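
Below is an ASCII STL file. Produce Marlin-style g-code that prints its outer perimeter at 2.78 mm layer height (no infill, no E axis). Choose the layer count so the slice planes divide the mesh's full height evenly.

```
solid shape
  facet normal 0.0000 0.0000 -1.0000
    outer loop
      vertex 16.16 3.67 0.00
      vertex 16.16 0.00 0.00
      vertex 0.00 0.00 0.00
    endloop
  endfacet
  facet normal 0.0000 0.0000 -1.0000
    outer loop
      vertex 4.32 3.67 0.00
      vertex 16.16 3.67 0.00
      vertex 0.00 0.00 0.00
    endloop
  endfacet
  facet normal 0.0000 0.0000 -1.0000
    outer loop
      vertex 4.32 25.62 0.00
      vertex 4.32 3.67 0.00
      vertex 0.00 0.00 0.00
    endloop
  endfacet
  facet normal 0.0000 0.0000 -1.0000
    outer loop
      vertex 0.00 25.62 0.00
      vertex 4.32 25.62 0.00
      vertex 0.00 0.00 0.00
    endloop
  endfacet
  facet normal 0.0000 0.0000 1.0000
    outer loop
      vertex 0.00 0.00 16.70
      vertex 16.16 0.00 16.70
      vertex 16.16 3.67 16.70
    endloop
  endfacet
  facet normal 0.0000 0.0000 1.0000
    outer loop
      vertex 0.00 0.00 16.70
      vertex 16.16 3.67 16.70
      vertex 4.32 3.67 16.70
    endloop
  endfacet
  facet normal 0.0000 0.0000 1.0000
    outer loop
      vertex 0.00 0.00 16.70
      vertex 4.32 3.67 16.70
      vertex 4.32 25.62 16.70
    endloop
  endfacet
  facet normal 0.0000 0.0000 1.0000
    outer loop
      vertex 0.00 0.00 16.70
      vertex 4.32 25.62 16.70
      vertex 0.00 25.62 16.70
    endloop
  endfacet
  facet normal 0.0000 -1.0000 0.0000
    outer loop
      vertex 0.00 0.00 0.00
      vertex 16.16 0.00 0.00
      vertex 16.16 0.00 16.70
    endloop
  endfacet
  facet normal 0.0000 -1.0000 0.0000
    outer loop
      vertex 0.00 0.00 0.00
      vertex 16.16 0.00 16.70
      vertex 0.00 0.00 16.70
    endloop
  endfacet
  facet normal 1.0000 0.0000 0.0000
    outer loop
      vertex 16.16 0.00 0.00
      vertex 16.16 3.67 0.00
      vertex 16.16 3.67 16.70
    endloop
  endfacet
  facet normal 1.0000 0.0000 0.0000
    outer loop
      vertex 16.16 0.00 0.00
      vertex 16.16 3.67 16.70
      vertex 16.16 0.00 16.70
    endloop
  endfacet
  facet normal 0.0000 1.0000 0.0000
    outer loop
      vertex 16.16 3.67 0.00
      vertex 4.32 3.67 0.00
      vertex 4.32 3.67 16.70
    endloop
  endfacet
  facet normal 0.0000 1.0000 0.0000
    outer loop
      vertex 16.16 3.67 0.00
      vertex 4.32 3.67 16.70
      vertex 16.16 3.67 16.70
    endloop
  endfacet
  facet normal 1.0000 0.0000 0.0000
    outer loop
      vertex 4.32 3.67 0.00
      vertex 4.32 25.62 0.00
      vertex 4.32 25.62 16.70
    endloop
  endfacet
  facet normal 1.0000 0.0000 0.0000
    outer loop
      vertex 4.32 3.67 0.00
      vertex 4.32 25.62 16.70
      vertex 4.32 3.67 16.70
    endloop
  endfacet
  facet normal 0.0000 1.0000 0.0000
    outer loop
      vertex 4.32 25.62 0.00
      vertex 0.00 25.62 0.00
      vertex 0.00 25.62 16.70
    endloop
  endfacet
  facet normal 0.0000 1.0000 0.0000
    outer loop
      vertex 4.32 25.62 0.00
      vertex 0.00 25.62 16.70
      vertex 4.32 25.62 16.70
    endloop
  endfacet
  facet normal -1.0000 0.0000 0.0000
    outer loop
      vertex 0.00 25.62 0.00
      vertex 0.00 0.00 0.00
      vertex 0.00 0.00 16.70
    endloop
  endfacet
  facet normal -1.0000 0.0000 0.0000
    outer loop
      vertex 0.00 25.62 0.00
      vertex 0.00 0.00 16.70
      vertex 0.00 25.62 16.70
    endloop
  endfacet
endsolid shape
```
; perimeter-only toolpath
G21 ; units = mm
G90 ; absolute positioning
G28 ; home
; layer 1
G0 Z2.78
G0 X0.00 Y0.00
G1 X16.16 Y0.00
G1 X16.16 Y3.67
G1 X4.32 Y3.67
G1 X4.32 Y25.62
G1 X0.00 Y25.62
G1 X0.00 Y0.00
; layer 2
G0 Z5.57
G0 X0.00 Y0.00
G1 X16.16 Y0.00
G1 X16.16 Y3.67
G1 X4.32 Y3.67
G1 X4.32 Y25.62
G1 X0.00 Y25.62
G1 X0.00 Y0.00
; layer 3
G0 Z8.35
G0 X0.00 Y0.00
G1 X16.16 Y0.00
G1 X16.16 Y3.67
G1 X4.32 Y3.67
G1 X4.32 Y25.62
G1 X0.00 Y25.62
G1 X0.00 Y0.00
; layer 4
G0 Z11.13
G0 X0.00 Y0.00
G1 X16.16 Y0.00
G1 X16.16 Y3.67
G1 X4.32 Y3.67
G1 X4.32 Y25.62
G1 X0.00 Y25.62
G1 X0.00 Y0.00
; layer 5
G0 Z13.92
G0 X0.00 Y0.00
G1 X16.16 Y0.00
G1 X16.16 Y3.67
G1 X4.32 Y3.67
G1 X4.32 Y25.62
G1 X0.00 Y25.62
G1 X0.00 Y0.00
; layer 6
G0 Z16.70
G0 X0.00 Y0.00
G1 X16.16 Y0.00
G1 X16.16 Y3.67
G1 X4.32 Y3.67
G1 X4.32 Y25.62
G1 X0.00 Y25.62
G1 X0.00 Y0.00
M2 ; end

The solid is an L-shaped prism: outer 16.2 × 25.6 mm, arm thicknesses ≈ 3.67 mm (horizontal) and 4.32 mm (vertical), extruded 16.7 mm in z. Slicing at Δz = 2.78 mm — 6 equal slices spanning the solid's height, so layer i sits at z = i·h/6 — gives 6 non-empty perimeters. Each is a 6-segment closed polygon; G0 lifts to the layer z and rapids to the start vertex, then G1 traces the edges.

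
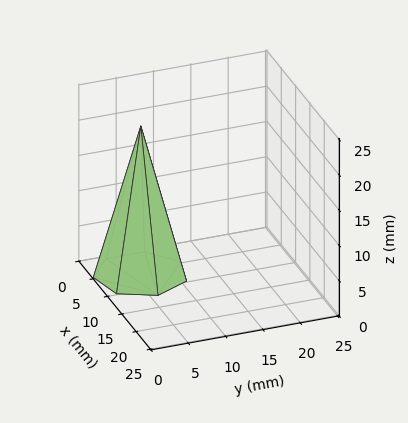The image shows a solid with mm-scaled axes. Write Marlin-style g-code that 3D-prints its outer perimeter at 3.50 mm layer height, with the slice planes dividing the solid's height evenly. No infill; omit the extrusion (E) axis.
Reading the render: the shape is a regular 7-sided pyramid, base circumscribed radius ≈ 6 mm, apex at z ≈ 21 mm (dimensions read to the nearest mm from the axis ticks). For the g-code, the solid's height is divided into equal slices at the stated Δz and each level perimeter traced with G1 moves after a G0 lift.

; perimeter-only toolpath
G21 ; units = mm
G90 ; absolute positioning
G28 ; home
; layer 1
G0 Z3.50
G0 X11.00 Y6.00
G1 X9.12 Y9.91
G1 X4.88 Y10.88
G1 X1.49 Y8.17
G1 X1.49 Y3.83
G1 X4.88 Y1.12
G1 X9.12 Y2.09
G1 X11.00 Y6.00
; layer 2
G0 Z7.00
G0 X10.00 Y6.00
G1 X8.49 Y9.13
G1 X5.11 Y9.90
G1 X2.39 Y7.73
G1 X2.39 Y4.27
G1 X5.11 Y2.10
G1 X8.49 Y2.87
G1 X10.00 Y6.00
; layer 3
G0 Z10.50
G0 X9.00 Y6.00
G1 X7.87 Y8.34
G1 X5.33 Y8.93
G1 X3.29 Y7.30
G1 X3.29 Y4.70
G1 X5.33 Y3.08
G1 X7.87 Y3.66
G1 X9.00 Y6.00
; layer 4
G0 Z14.00
G0 X8.00 Y6.00
G1 X7.25 Y7.56
G1 X5.55 Y7.95
G1 X4.20 Y6.87
G1 X4.20 Y5.13
G1 X5.55 Y4.05
G1 X7.25 Y4.44
G1 X8.00 Y6.00
; layer 5
G0 Z17.50
G0 X7.00 Y6.00
G1 X6.62 Y6.78
G1 X5.78 Y6.97
G1 X5.10 Y6.43
G1 X5.10 Y5.57
G1 X5.78 Y5.03
G1 X6.62 Y5.22
G1 X7.00 Y6.00
M2 ; end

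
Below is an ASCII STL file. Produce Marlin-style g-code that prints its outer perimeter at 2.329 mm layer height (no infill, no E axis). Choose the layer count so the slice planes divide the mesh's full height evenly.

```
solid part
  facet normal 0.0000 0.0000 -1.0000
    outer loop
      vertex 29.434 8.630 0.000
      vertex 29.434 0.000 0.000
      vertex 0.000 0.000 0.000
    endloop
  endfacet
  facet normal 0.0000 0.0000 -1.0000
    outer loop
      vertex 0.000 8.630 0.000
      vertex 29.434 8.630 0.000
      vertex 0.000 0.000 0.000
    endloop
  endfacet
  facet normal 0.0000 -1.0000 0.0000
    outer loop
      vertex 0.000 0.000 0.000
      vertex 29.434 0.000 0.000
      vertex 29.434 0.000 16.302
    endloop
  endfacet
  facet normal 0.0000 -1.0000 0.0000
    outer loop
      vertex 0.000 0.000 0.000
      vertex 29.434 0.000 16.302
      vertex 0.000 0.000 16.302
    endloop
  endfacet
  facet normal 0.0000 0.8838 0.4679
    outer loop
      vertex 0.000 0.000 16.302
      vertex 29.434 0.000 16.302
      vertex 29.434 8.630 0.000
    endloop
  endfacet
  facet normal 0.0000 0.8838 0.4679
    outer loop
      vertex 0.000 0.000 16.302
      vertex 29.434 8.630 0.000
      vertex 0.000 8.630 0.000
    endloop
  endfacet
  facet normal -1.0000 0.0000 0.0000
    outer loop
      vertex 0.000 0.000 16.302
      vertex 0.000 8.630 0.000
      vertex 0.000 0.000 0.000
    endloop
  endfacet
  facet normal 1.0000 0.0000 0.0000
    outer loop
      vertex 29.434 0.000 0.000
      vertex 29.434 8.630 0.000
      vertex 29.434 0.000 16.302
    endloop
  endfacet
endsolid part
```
; perimeter-only toolpath
G21 ; units = mm
G90 ; absolute positioning
G28 ; home
; layer 1
G0 Z2.329
G0 X0.000 Y0.000
G1 X29.434 Y0.000
G1 X29.434 Y7.397
G1 X0.000 Y7.397
G1 X0.000 Y0.000
; layer 2
G0 Z4.658
G0 X0.000 Y0.000
G1 X29.434 Y0.000
G1 X29.434 Y6.164
G1 X0.000 Y6.164
G1 X0.000 Y0.000
; layer 3
G0 Z6.987
G0 X0.000 Y0.000
G1 X29.434 Y0.000
G1 X29.434 Y4.931
G1 X0.000 Y4.931
G1 X0.000 Y0.000
; layer 4
G0 Z9.315
G0 X0.000 Y0.000
G1 X29.434 Y0.000
G1 X29.434 Y3.699
G1 X0.000 Y3.699
G1 X0.000 Y0.000
; layer 5
G0 Z11.644
G0 X0.000 Y0.000
G1 X29.434 Y0.000
G1 X29.434 Y2.466
G1 X0.000 Y2.466
G1 X0.000 Y0.000
; layer 6
G0 Z13.973
G0 X0.000 Y0.000
G1 X29.434 Y0.000
G1 X29.434 Y1.233
G1 X0.000 Y1.233
G1 X0.000 Y0.000
M2 ; end

The solid is a wedge (ramp): 29.4 × 8.63 mm base, rising to 16.3 mm along the y=0 edge and sloping linearly to z=0 at y=8.63. Slicing at Δz = 2.329 mm — 7 equal slices spanning the solid's height, so layer i sits at z = i·h/7 — gives 6 non-empty perimeters. Each is a 4-segment closed polygon; G0 lifts to the layer z and rapids to the start vertex, then G1 traces the edges. The cross-section shrinks linearly with z (the slice at the apex is degenerate and omitted).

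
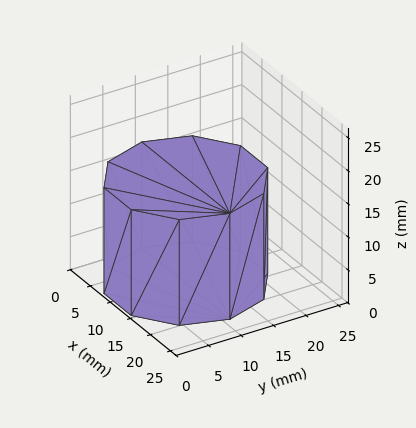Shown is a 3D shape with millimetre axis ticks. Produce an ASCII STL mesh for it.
Reading the render: the shape is a regular 10-sided prism (a cylinder approximated with 10 flat sides), circumscribed radius ≈ 11 mm, height ≈ 16 mm (dimensions read to the nearest mm from the axis ticks). For the STL, each face is triangulated and given an outward normal.

solid part
  facet normal 0.0000 0.0000 -1.0000
    outer loop
      vertex 14.4 21.5 0.0
      vertex 19.9 17.5 0.0
      vertex 22.0 11.0 0.0
    endloop
  endfacet
  facet normal 0.0000 0.0000 -1.0000
    outer loop
      vertex 7.6 21.5 0.0
      vertex 14.4 21.5 0.0
      vertex 22.0 11.0 0.0
    endloop
  endfacet
  facet normal 0.0000 0.0000 -1.0000
    outer loop
      vertex 2.1 17.5 0.0
      vertex 7.6 21.5 0.0
      vertex 22.0 11.0 0.0
    endloop
  endfacet
  facet normal 0.0000 0.0000 -1.0000
    outer loop
      vertex 0.0 11.0 0.0
      vertex 2.1 17.5 0.0
      vertex 22.0 11.0 0.0
    endloop
  endfacet
  facet normal 0.0000 0.0000 -1.0000
    outer loop
      vertex 2.1 4.5 0.0
      vertex 0.0 11.0 0.0
      vertex 22.0 11.0 0.0
    endloop
  endfacet
  facet normal 0.0000 0.0000 -1.0000
    outer loop
      vertex 7.6 0.5 0.0
      vertex 2.1 4.5 0.0
      vertex 22.0 11.0 0.0
    endloop
  endfacet
  facet normal 0.0000 0.0000 -1.0000
    outer loop
      vertex 14.4 0.5 0.0
      vertex 7.6 0.5 0.0
      vertex 22.0 11.0 0.0
    endloop
  endfacet
  facet normal 0.0000 0.0000 -1.0000
    outer loop
      vertex 19.9 4.5 0.0
      vertex 14.4 0.5 0.0
      vertex 22.0 11.0 0.0
    endloop
  endfacet
  facet normal 0.0000 0.0000 1.0000
    outer loop
      vertex 22.0 11.0 16.0
      vertex 19.9 17.5 16.0
      vertex 14.4 21.5 16.0
    endloop
  endfacet
  facet normal 0.0000 0.0000 1.0000
    outer loop
      vertex 22.0 11.0 16.0
      vertex 14.4 21.5 16.0
      vertex 7.6 21.5 16.0
    endloop
  endfacet
  facet normal 0.0000 0.0000 1.0000
    outer loop
      vertex 22.0 11.0 16.0
      vertex 7.6 21.5 16.0
      vertex 2.1 17.5 16.0
    endloop
  endfacet
  facet normal 0.0000 0.0000 1.0000
    outer loop
      vertex 22.0 11.0 16.0
      vertex 2.1 17.5 16.0
      vertex 0.0 11.0 16.0
    endloop
  endfacet
  facet normal 0.0000 0.0000 1.0000
    outer loop
      vertex 22.0 11.0 16.0
      vertex 0.0 11.0 16.0
      vertex 2.1 4.5 16.0
    endloop
  endfacet
  facet normal 0.0000 0.0000 1.0000
    outer loop
      vertex 22.0 11.0 16.0
      vertex 2.1 4.5 16.0
      vertex 7.6 0.5 16.0
    endloop
  endfacet
  facet normal 0.0000 0.0000 1.0000
    outer loop
      vertex 22.0 11.0 16.0
      vertex 7.6 0.5 16.0
      vertex 14.4 0.5 16.0
    endloop
  endfacet
  facet normal 0.0000 0.0000 1.0000
    outer loop
      vertex 22.0 11.0 16.0
      vertex 14.4 0.5 16.0
      vertex 19.9 4.5 16.0
    endloop
  endfacet
  facet normal 0.9516 0.3074 0.0000
    outer loop
      vertex 22.0 11.0 0.0
      vertex 19.9 17.5 0.0
      vertex 19.9 17.5 16.0
    endloop
  endfacet
  facet normal 0.9516 0.3074 0.0000
    outer loop
      vertex 22.0 11.0 0.0
      vertex 19.9 17.5 16.0
      vertex 22.0 11.0 16.0
    endloop
  endfacet
  facet normal 0.5882 0.8087 0.0000
    outer loop
      vertex 19.9 17.5 0.0
      vertex 14.4 21.5 0.0
      vertex 14.4 21.5 16.0
    endloop
  endfacet
  facet normal 0.5882 0.8087 0.0000
    outer loop
      vertex 19.9 17.5 0.0
      vertex 14.4 21.5 16.0
      vertex 19.9 17.5 16.0
    endloop
  endfacet
  facet normal 0.0000 1.0000 0.0000
    outer loop
      vertex 14.4 21.5 0.0
      vertex 7.6 21.5 0.0
      vertex 7.6 21.5 16.0
    endloop
  endfacet
  facet normal 0.0000 1.0000 0.0000
    outer loop
      vertex 14.4 21.5 0.0
      vertex 7.6 21.5 16.0
      vertex 14.4 21.5 16.0
    endloop
  endfacet
  facet normal -0.5882 0.8087 0.0000
    outer loop
      vertex 7.6 21.5 0.0
      vertex 2.1 17.5 0.0
      vertex 2.1 17.5 16.0
    endloop
  endfacet
  facet normal -0.5882 0.8087 0.0000
    outer loop
      vertex 7.6 21.5 0.0
      vertex 2.1 17.5 16.0
      vertex 7.6 21.5 16.0
    endloop
  endfacet
  facet normal -0.9516 0.3074 0.0000
    outer loop
      vertex 2.1 17.5 0.0
      vertex 0.0 11.0 0.0
      vertex 0.0 11.0 16.0
    endloop
  endfacet
  facet normal -0.9516 0.3074 0.0000
    outer loop
      vertex 2.1 17.5 0.0
      vertex 0.0 11.0 16.0
      vertex 2.1 17.5 16.0
    endloop
  endfacet
  facet normal -0.9516 -0.3074 0.0000
    outer loop
      vertex 0.0 11.0 0.0
      vertex 2.1 4.5 0.0
      vertex 2.1 4.5 16.0
    endloop
  endfacet
  facet normal -0.9516 -0.3074 0.0000
    outer loop
      vertex 0.0 11.0 0.0
      vertex 2.1 4.5 16.0
      vertex 0.0 11.0 16.0
    endloop
  endfacet
  facet normal -0.5882 -0.8087 0.0000
    outer loop
      vertex 2.1 4.5 0.0
      vertex 7.6 0.5 0.0
      vertex 7.6 0.5 16.0
    endloop
  endfacet
  facet normal -0.5882 -0.8087 0.0000
    outer loop
      vertex 2.1 4.5 0.0
      vertex 7.6 0.5 16.0
      vertex 2.1 4.5 16.0
    endloop
  endfacet
  facet normal 0.0000 -1.0000 0.0000
    outer loop
      vertex 7.6 0.5 0.0
      vertex 14.4 0.5 0.0
      vertex 14.4 0.5 16.0
    endloop
  endfacet
  facet normal 0.0000 -1.0000 0.0000
    outer loop
      vertex 7.6 0.5 0.0
      vertex 14.4 0.5 16.0
      vertex 7.6 0.5 16.0
    endloop
  endfacet
  facet normal 0.5882 -0.8087 0.0000
    outer loop
      vertex 14.4 0.5 0.0
      vertex 19.9 4.5 0.0
      vertex 19.9 4.5 16.0
    endloop
  endfacet
  facet normal 0.5882 -0.8087 0.0000
    outer loop
      vertex 14.4 0.5 0.0
      vertex 19.9 4.5 16.0
      vertex 14.4 0.5 16.0
    endloop
  endfacet
  facet normal 0.9516 -0.3074 0.0000
    outer loop
      vertex 19.9 4.5 0.0
      vertex 22.0 11.0 0.0
      vertex 22.0 11.0 16.0
    endloop
  endfacet
  facet normal 0.9516 -0.3074 0.0000
    outer loop
      vertex 19.9 4.5 0.0
      vertex 22.0 11.0 16.0
      vertex 19.9 4.5 16.0
    endloop
  endfacet
endsolid part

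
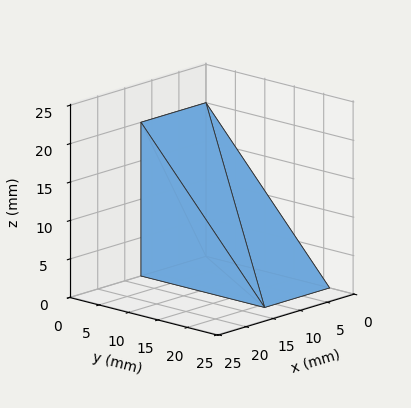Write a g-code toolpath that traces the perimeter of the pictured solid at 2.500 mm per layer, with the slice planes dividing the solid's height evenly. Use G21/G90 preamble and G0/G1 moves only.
Reading the render: the shape is a wedge (ramp): 12 × 21 mm base, rising to 20 mm along the y=0 edge and sloping linearly to z=0 at y=21 (dimensions read to the nearest mm from the axis ticks). For the g-code, the solid's height is divided into equal slices at the stated Δz and each level perimeter traced with G1 moves after a G0 lift.

; perimeter-only toolpath
G21 ; units = mm
G90 ; absolute positioning
G28 ; home
; layer 1
G0 Z2.500
G0 X0.000 Y0.000
G1 X12.000 Y0.000
G1 X12.000 Y18.375
G1 X0.000 Y18.375
G1 X0.000 Y0.000
; layer 2
G0 Z5.000
G0 X0.000 Y0.000
G1 X12.000 Y0.000
G1 X12.000 Y15.750
G1 X0.000 Y15.750
G1 X0.000 Y0.000
; layer 3
G0 Z7.500
G0 X0.000 Y0.000
G1 X12.000 Y0.000
G1 X12.000 Y13.125
G1 X0.000 Y13.125
G1 X0.000 Y0.000
; layer 4
G0 Z10.000
G0 X0.000 Y0.000
G1 X12.000 Y0.000
G1 X12.000 Y10.500
G1 X0.000 Y10.500
G1 X0.000 Y0.000
; layer 5
G0 Z12.500
G0 X0.000 Y0.000
G1 X12.000 Y0.000
G1 X12.000 Y7.875
G1 X0.000 Y7.875
G1 X0.000 Y0.000
; layer 6
G0 Z15.000
G0 X0.000 Y0.000
G1 X12.000 Y0.000
G1 X12.000 Y5.250
G1 X0.000 Y5.250
G1 X0.000 Y0.000
; layer 7
G0 Z17.500
G0 X0.000 Y0.000
G1 X12.000 Y0.000
G1 X12.000 Y2.625
G1 X0.000 Y2.625
G1 X0.000 Y0.000
M2 ; end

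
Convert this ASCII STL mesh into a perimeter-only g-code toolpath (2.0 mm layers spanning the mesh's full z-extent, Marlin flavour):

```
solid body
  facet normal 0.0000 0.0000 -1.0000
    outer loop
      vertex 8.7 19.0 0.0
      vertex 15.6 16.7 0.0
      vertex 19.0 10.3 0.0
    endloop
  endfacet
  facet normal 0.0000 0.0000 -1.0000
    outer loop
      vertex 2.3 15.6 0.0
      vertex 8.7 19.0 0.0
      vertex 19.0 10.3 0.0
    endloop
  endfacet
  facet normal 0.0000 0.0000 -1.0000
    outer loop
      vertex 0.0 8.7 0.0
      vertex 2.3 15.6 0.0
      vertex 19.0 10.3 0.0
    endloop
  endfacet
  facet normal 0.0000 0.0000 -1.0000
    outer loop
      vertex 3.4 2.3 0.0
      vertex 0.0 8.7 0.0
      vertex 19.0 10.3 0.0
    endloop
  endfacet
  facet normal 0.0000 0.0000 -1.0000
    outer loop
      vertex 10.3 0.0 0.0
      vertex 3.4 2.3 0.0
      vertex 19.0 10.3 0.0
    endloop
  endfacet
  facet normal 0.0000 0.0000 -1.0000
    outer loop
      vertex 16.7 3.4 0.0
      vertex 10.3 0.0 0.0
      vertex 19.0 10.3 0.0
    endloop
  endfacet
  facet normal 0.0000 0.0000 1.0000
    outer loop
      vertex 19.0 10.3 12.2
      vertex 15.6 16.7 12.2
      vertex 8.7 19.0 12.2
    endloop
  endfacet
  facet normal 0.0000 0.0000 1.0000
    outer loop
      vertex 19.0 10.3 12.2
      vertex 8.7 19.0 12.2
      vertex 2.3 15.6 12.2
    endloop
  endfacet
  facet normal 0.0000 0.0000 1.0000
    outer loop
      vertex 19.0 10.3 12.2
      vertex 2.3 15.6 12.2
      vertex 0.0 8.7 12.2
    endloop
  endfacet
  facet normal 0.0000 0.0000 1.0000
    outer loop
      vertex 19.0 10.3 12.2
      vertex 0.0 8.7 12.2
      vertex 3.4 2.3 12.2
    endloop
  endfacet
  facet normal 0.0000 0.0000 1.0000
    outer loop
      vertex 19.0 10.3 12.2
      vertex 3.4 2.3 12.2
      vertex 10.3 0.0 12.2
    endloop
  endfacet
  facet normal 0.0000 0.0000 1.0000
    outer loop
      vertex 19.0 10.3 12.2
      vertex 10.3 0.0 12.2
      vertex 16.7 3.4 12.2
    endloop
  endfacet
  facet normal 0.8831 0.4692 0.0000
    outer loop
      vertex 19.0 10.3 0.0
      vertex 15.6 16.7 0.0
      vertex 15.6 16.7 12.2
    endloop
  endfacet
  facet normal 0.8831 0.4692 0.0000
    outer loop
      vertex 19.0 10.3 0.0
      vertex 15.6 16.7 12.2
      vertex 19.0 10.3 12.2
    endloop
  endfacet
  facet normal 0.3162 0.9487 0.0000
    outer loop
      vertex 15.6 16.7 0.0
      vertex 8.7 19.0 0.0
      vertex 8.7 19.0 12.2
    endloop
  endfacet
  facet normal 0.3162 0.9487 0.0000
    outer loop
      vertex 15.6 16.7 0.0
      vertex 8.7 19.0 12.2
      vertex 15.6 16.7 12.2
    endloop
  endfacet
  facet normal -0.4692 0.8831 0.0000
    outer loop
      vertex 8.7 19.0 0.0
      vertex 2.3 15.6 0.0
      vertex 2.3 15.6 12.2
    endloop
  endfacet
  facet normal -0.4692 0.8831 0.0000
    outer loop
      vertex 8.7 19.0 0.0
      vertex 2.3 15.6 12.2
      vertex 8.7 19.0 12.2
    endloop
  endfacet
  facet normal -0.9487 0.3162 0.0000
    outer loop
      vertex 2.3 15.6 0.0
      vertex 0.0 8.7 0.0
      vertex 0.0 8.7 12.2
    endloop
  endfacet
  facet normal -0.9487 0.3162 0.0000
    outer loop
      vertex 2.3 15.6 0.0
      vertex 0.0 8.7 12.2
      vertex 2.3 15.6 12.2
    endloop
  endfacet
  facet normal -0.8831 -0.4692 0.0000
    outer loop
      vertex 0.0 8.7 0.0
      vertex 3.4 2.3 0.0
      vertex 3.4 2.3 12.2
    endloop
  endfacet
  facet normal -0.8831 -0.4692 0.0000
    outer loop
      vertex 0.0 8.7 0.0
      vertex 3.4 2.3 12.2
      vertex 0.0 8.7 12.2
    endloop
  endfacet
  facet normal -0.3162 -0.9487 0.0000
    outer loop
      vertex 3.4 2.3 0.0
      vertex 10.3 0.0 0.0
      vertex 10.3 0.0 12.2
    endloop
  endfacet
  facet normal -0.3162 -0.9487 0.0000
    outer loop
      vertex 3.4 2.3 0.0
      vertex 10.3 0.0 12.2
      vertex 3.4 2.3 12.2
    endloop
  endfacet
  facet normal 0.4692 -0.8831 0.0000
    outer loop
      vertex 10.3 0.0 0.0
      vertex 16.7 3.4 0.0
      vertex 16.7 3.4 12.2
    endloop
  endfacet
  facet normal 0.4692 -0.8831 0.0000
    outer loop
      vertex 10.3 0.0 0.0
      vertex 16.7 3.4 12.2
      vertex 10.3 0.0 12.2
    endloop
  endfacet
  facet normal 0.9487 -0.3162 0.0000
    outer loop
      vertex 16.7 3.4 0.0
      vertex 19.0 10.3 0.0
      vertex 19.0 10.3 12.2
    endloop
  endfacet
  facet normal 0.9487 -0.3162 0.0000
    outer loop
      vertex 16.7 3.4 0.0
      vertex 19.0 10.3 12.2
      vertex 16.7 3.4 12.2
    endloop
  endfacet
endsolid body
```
; perimeter-only toolpath
G21 ; units = mm
G90 ; absolute positioning
G28 ; home
; layer 1
G0 Z2.0
G0 X19.0 Y10.3
G1 X15.6 Y16.7
G1 X8.7 Y19.0
G1 X2.3 Y15.6
G1 X0.0 Y8.7
G1 X3.4 Y2.3
G1 X10.3 Y0.0
G1 X16.7 Y3.4
G1 X19.0 Y10.3
; layer 2
G0 Z4.1
G0 X19.0 Y10.3
G1 X15.6 Y16.7
G1 X8.7 Y19.0
G1 X2.3 Y15.6
G1 X0.0 Y8.7
G1 X3.4 Y2.3
G1 X10.3 Y0.0
G1 X16.7 Y3.4
G1 X19.0 Y10.3
; layer 3
G0 Z6.1
G0 X19.0 Y10.3
G1 X15.6 Y16.7
G1 X8.7 Y19.0
G1 X2.3 Y15.6
G1 X0.0 Y8.7
G1 X3.4 Y2.3
G1 X10.3 Y0.0
G1 X16.7 Y3.4
G1 X19.0 Y10.3
; layer 4
G0 Z8.1
G0 X19.0 Y10.3
G1 X15.6 Y16.7
G1 X8.7 Y19.0
G1 X2.3 Y15.6
G1 X0.0 Y8.7
G1 X3.4 Y2.3
G1 X10.3 Y0.0
G1 X16.7 Y3.4
G1 X19.0 Y10.3
; layer 5
G0 Z10.2
G0 X19.0 Y10.3
G1 X15.6 Y16.7
G1 X8.7 Y19.0
G1 X2.3 Y15.6
G1 X0.0 Y8.7
G1 X3.4 Y2.3
G1 X10.3 Y0.0
G1 X16.7 Y3.4
G1 X19.0 Y10.3
; layer 6
G0 Z12.2
G0 X19.0 Y10.3
G1 X15.6 Y16.7
G1 X8.7 Y19.0
G1 X2.3 Y15.6
G1 X0.0 Y8.7
G1 X3.4 Y2.3
G1 X10.3 Y0.0
G1 X16.7 Y3.4
G1 X19.0 Y10.3
M2 ; end

The solid is a regular 8-sided prism (a cylinder approximated with 8 flat sides), circumscribed radius ≈ 9.5 mm, height ≈ 12.2 mm. Slicing at Δz = 2.0 mm — 6 equal slices spanning the solid's height, so layer i sits at z = i·h/6 — gives 6 non-empty perimeters. Each is a 8-segment closed polygon; G0 lifts to the layer z and rapids to the start vertex, then G1 traces the edges.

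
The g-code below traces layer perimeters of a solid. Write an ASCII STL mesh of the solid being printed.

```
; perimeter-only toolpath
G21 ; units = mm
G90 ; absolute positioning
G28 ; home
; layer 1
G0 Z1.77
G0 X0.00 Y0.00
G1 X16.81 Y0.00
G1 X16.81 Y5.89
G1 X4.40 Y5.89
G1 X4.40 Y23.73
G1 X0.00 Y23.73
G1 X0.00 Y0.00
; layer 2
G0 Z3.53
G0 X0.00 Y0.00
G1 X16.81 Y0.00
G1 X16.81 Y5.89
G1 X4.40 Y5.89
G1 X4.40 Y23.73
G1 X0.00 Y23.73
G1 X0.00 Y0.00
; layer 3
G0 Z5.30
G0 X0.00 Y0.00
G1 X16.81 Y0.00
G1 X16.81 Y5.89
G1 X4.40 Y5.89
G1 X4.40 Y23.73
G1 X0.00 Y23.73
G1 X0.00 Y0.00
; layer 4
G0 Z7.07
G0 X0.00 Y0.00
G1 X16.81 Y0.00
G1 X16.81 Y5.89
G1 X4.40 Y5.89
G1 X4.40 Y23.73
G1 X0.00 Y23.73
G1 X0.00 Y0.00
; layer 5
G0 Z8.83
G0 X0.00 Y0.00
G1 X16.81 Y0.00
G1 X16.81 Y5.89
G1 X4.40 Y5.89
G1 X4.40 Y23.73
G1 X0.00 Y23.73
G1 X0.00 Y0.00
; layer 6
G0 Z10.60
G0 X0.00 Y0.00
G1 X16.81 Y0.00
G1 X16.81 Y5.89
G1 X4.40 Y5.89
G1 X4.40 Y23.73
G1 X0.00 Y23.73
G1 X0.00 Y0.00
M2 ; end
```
solid part
  facet normal 0.0000 0.0000 -1.0000
    outer loop
      vertex 16.81 5.89 0.00
      vertex 16.81 0.00 0.00
      vertex 0.00 0.00 0.00
    endloop
  endfacet
  facet normal 0.0000 0.0000 -1.0000
    outer loop
      vertex 4.40 5.89 0.00
      vertex 16.81 5.89 0.00
      vertex 0.00 0.00 0.00
    endloop
  endfacet
  facet normal 0.0000 0.0000 -1.0000
    outer loop
      vertex 4.40 23.73 0.00
      vertex 4.40 5.89 0.00
      vertex 0.00 0.00 0.00
    endloop
  endfacet
  facet normal 0.0000 0.0000 -1.0000
    outer loop
      vertex 0.00 23.73 0.00
      vertex 4.40 23.73 0.00
      vertex 0.00 0.00 0.00
    endloop
  endfacet
  facet normal 0.0000 0.0000 1.0000
    outer loop
      vertex 0.00 0.00 10.60
      vertex 16.81 0.00 10.60
      vertex 16.81 5.89 10.60
    endloop
  endfacet
  facet normal 0.0000 0.0000 1.0000
    outer loop
      vertex 0.00 0.00 10.60
      vertex 16.81 5.89 10.60
      vertex 4.40 5.89 10.60
    endloop
  endfacet
  facet normal 0.0000 0.0000 1.0000
    outer loop
      vertex 0.00 0.00 10.60
      vertex 4.40 5.89 10.60
      vertex 4.40 23.73 10.60
    endloop
  endfacet
  facet normal 0.0000 0.0000 1.0000
    outer loop
      vertex 0.00 0.00 10.60
      vertex 4.40 23.73 10.60
      vertex 0.00 23.73 10.60
    endloop
  endfacet
  facet normal 0.0000 -1.0000 0.0000
    outer loop
      vertex 0.00 0.00 0.00
      vertex 16.81 0.00 0.00
      vertex 16.81 0.00 10.60
    endloop
  endfacet
  facet normal 0.0000 -1.0000 0.0000
    outer loop
      vertex 0.00 0.00 0.00
      vertex 16.81 0.00 10.60
      vertex 0.00 0.00 10.60
    endloop
  endfacet
  facet normal 1.0000 0.0000 0.0000
    outer loop
      vertex 16.81 0.00 0.00
      vertex 16.81 5.89 0.00
      vertex 16.81 5.89 10.60
    endloop
  endfacet
  facet normal 1.0000 0.0000 0.0000
    outer loop
      vertex 16.81 0.00 0.00
      vertex 16.81 5.89 10.60
      vertex 16.81 0.00 10.60
    endloop
  endfacet
  facet normal 0.0000 1.0000 0.0000
    outer loop
      vertex 16.81 5.89 0.00
      vertex 4.40 5.89 0.00
      vertex 4.40 5.89 10.60
    endloop
  endfacet
  facet normal 0.0000 1.0000 0.0000
    outer loop
      vertex 16.81 5.89 0.00
      vertex 4.40 5.89 10.60
      vertex 16.81 5.89 10.60
    endloop
  endfacet
  facet normal 1.0000 0.0000 0.0000
    outer loop
      vertex 4.40 5.89 0.00
      vertex 4.40 23.73 0.00
      vertex 4.40 23.73 10.60
    endloop
  endfacet
  facet normal 1.0000 0.0000 0.0000
    outer loop
      vertex 4.40 5.89 0.00
      vertex 4.40 23.73 10.60
      vertex 4.40 5.89 10.60
    endloop
  endfacet
  facet normal 0.0000 1.0000 0.0000
    outer loop
      vertex 4.40 23.73 0.00
      vertex 0.00 23.73 0.00
      vertex 0.00 23.73 10.60
    endloop
  endfacet
  facet normal 0.0000 1.0000 0.0000
    outer loop
      vertex 4.40 23.73 0.00
      vertex 0.00 23.73 10.60
      vertex 4.40 23.73 10.60
    endloop
  endfacet
  facet normal -1.0000 0.0000 0.0000
    outer loop
      vertex 0.00 23.73 0.00
      vertex 0.00 0.00 0.00
      vertex 0.00 0.00 10.60
    endloop
  endfacet
  facet normal -1.0000 0.0000 0.0000
    outer loop
      vertex 0.00 23.73 0.00
      vertex 0.00 0.00 10.60
      vertex 0.00 23.73 10.60
    endloop
  endfacet
endsolid part

The G0 Z moves step by Δz≈1.77 mm. Every layer's G1 loop is the same polygon, so the solid is a straight extrusion of it from z=0 to z≈10.6. Closing with flat bottom and top caps and triangulating gives 20 facets — an L-shaped prism: outer 16.8 × 23.7 mm, arm thicknesses ≈ 5.89 mm (horizontal) and 4.4 mm (vertical), extruded 10.6 mm in z.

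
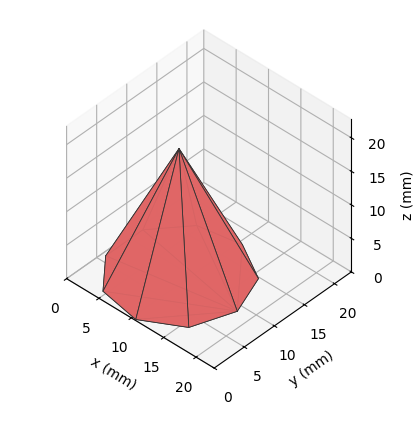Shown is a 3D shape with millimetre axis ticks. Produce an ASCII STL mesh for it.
Reading the render: the shape is a regular 9-sided pyramid, base circumscribed radius ≈ 9 mm, apex at z ≈ 19 mm (dimensions read to the nearest mm from the axis ticks). For the STL, each face is triangulated and given an outward normal.

solid part
  facet normal 0.0000 0.0000 -1.0000
    outer loop
      vertex 10.56 17.86 0.00
      vertex 15.89 14.79 0.00
      vertex 18.00 9.00 0.00
    endloop
  endfacet
  facet normal 0.0000 0.0000 -1.0000
    outer loop
      vertex 4.50 16.79 0.00
      vertex 10.56 17.86 0.00
      vertex 18.00 9.00 0.00
    endloop
  endfacet
  facet normal 0.0000 0.0000 -1.0000
    outer loop
      vertex 0.54 12.08 0.00
      vertex 4.50 16.79 0.00
      vertex 18.00 9.00 0.00
    endloop
  endfacet
  facet normal 0.0000 0.0000 -1.0000
    outer loop
      vertex 0.54 5.92 0.00
      vertex 0.54 12.08 0.00
      vertex 18.00 9.00 0.00
    endloop
  endfacet
  facet normal 0.0000 0.0000 -1.0000
    outer loop
      vertex 4.50 1.21 0.00
      vertex 0.54 5.92 0.00
      vertex 18.00 9.00 0.00
    endloop
  endfacet
  facet normal 0.0000 0.0000 -1.0000
    outer loop
      vertex 10.56 0.14 0.00
      vertex 4.50 1.21 0.00
      vertex 18.00 9.00 0.00
    endloop
  endfacet
  facet normal 0.0000 0.0000 -1.0000
    outer loop
      vertex 15.89 3.21 0.00
      vertex 10.56 0.14 0.00
      vertex 18.00 9.00 0.00
    endloop
  endfacet
  facet normal 0.8584 0.3128 0.4066
    outer loop
      vertex 18.00 9.00 0.00
      vertex 15.89 14.79 0.00
      vertex 9.00 9.00 19.00
    endloop
  endfacet
  facet normal 0.4560 0.7917 0.4066
    outer loop
      vertex 15.89 14.79 0.00
      vertex 10.56 17.86 0.00
      vertex 9.00 9.00 19.00
    endloop
  endfacet
  facet normal -0.1589 0.8997 0.4065
    outer loop
      vertex 10.56 17.86 0.00
      vertex 4.50 16.79 0.00
      vertex 9.00 9.00 19.00
    endloop
  endfacet
  facet normal -0.6993 0.5879 0.4067
    outer loop
      vertex 4.50 16.79 0.00
      vertex 0.54 12.08 0.00
      vertex 9.00 9.00 19.00
    endloop
  endfacet
  facet normal -0.9135 0.0000 0.4068
    outer loop
      vertex 0.54 12.08 0.00
      vertex 0.54 5.92 0.00
      vertex 9.00 9.00 19.00
    endloop
  endfacet
  facet normal -0.6993 -0.5879 0.4067
    outer loop
      vertex 0.54 5.92 0.00
      vertex 4.50 1.21 0.00
      vertex 9.00 9.00 19.00
    endloop
  endfacet
  facet normal -0.1589 -0.8997 0.4065
    outer loop
      vertex 4.50 1.21 0.00
      vertex 10.56 0.14 0.00
      vertex 9.00 9.00 19.00
    endloop
  endfacet
  facet normal 0.4560 -0.7917 0.4066
    outer loop
      vertex 10.56 0.14 0.00
      vertex 15.89 3.21 0.00
      vertex 9.00 9.00 19.00
    endloop
  endfacet
  facet normal 0.8584 -0.3128 0.4066
    outer loop
      vertex 15.89 3.21 0.00
      vertex 18.00 9.00 0.00
      vertex 9.00 9.00 19.00
    endloop
  endfacet
endsolid part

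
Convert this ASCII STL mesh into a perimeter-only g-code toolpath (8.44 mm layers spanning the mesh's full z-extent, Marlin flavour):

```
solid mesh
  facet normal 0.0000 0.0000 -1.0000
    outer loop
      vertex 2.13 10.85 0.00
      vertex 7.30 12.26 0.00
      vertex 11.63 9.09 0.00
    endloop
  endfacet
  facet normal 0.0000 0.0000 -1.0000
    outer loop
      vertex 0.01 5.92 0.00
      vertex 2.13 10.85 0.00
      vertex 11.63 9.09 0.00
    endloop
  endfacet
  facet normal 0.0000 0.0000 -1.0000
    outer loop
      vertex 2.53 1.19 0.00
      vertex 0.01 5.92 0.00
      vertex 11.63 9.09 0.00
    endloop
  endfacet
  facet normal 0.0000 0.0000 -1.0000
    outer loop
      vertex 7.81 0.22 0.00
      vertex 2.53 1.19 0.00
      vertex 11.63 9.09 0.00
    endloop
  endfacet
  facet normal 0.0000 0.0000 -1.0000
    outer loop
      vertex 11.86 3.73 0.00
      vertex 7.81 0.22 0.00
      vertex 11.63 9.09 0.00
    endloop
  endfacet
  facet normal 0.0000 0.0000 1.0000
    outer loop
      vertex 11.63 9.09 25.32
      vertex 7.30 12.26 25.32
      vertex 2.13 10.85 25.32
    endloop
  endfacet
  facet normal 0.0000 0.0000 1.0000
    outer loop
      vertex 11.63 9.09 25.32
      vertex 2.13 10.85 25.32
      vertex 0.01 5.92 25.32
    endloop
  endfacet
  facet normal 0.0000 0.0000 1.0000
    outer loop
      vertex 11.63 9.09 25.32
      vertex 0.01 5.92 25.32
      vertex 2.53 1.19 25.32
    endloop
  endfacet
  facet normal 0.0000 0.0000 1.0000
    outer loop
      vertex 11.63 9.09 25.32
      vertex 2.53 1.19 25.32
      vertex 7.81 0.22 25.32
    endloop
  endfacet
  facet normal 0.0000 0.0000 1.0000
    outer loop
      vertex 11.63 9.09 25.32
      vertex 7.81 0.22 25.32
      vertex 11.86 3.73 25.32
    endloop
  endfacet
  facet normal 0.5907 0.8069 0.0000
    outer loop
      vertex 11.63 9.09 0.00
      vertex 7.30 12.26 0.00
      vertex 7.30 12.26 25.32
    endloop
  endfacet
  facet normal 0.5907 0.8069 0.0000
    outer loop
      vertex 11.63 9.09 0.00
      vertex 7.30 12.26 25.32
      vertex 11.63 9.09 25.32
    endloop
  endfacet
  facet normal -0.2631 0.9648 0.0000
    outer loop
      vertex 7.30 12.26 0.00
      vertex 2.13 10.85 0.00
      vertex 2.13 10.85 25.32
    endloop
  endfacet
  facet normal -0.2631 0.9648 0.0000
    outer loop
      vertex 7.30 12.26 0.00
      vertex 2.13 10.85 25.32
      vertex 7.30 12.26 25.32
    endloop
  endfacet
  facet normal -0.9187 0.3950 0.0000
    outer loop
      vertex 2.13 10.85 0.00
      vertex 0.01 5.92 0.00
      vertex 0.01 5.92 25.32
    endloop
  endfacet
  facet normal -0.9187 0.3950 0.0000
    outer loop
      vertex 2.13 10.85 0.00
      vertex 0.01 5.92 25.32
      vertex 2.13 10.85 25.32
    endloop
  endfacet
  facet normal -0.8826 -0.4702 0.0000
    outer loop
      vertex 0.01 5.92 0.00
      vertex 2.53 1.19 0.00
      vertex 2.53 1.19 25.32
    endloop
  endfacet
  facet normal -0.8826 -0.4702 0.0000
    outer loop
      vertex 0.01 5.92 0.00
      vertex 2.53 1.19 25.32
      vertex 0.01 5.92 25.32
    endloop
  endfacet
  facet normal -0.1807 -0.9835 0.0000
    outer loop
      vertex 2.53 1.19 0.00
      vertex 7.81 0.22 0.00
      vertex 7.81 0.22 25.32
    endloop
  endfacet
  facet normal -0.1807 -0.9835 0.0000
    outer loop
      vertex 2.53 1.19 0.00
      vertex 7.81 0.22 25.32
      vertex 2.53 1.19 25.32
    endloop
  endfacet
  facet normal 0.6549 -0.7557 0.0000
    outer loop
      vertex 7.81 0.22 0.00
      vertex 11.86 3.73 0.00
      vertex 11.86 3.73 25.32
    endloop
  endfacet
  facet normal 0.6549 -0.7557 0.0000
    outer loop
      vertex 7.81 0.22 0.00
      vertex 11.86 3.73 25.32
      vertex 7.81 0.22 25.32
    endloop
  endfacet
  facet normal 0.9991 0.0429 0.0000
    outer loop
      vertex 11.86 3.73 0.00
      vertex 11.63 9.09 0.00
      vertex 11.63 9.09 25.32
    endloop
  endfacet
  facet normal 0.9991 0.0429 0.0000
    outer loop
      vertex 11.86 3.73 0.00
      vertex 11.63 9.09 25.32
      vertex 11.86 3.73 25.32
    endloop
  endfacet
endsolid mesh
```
; perimeter-only toolpath
G21 ; units = mm
G90 ; absolute positioning
G28 ; home
; layer 1
G0 Z8.44
G0 X11.63 Y9.09
G1 X7.30 Y12.26
G1 X2.13 Y10.85
G1 X0.01 Y5.92
G1 X2.53 Y1.19
G1 X7.81 Y0.22
G1 X11.86 Y3.73
G1 X11.63 Y9.09
; layer 2
G0 Z16.88
G0 X11.63 Y9.09
G1 X7.30 Y12.26
G1 X2.13 Y10.85
G1 X0.01 Y5.92
G1 X2.53 Y1.19
G1 X7.81 Y0.22
G1 X11.86 Y3.73
G1 X11.63 Y9.09
; layer 3
G0 Z25.32
G0 X11.63 Y9.09
G1 X7.30 Y12.26
G1 X2.13 Y10.85
G1 X0.01 Y5.92
G1 X2.53 Y1.19
G1 X7.81 Y0.22
G1 X11.86 Y3.73
G1 X11.63 Y9.09
M2 ; end

The solid is a regular 7-sided prism (a cylinder approximated with 7 flat sides), circumscribed radius ≈ 6.18 mm, height ≈ 25.3 mm. Slicing at Δz = 8.44 mm — 3 equal slices spanning the solid's height, so layer i sits at z = i·h/3 — gives 3 non-empty perimeters. Each is a 7-segment closed polygon; G0 lifts to the layer z and rapids to the start vertex, then G1 traces the edges.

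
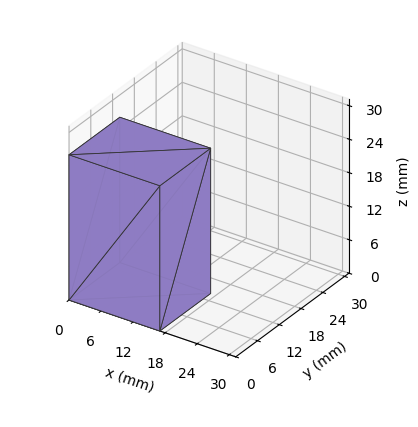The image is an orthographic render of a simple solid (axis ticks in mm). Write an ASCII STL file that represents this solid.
Reading the render: the shape is a rectangular box, roughly 17 × 14 mm footprint and 26 mm tall (dimensions read to the nearest mm from the axis ticks). For the STL, each face is triangulated and given an outward normal.

solid part
  facet normal 0.0000 0.0000 -1.0000
    outer loop
      vertex 17.00 14.00 0.00
      vertex 17.00 0.00 0.00
      vertex 0.00 0.00 0.00
    endloop
  endfacet
  facet normal 0.0000 0.0000 -1.0000
    outer loop
      vertex 0.00 14.00 0.00
      vertex 17.00 14.00 0.00
      vertex 0.00 0.00 0.00
    endloop
  endfacet
  facet normal 0.0000 0.0000 1.0000
    outer loop
      vertex 0.00 0.00 26.00
      vertex 17.00 0.00 26.00
      vertex 17.00 14.00 26.00
    endloop
  endfacet
  facet normal 0.0000 0.0000 1.0000
    outer loop
      vertex 0.00 0.00 26.00
      vertex 17.00 14.00 26.00
      vertex 0.00 14.00 26.00
    endloop
  endfacet
  facet normal 0.0000 -1.0000 0.0000
    outer loop
      vertex 0.00 0.00 0.00
      vertex 17.00 0.00 0.00
      vertex 17.00 0.00 26.00
    endloop
  endfacet
  facet normal 0.0000 -1.0000 0.0000
    outer loop
      vertex 0.00 0.00 0.00
      vertex 17.00 0.00 26.00
      vertex 0.00 0.00 26.00
    endloop
  endfacet
  facet normal 0.0000 1.0000 0.0000
    outer loop
      vertex 17.00 14.00 26.00
      vertex 17.00 14.00 0.00
      vertex 0.00 14.00 0.00
    endloop
  endfacet
  facet normal 0.0000 1.0000 0.0000
    outer loop
      vertex 0.00 14.00 26.00
      vertex 17.00 14.00 26.00
      vertex 0.00 14.00 0.00
    endloop
  endfacet
  facet normal -1.0000 0.0000 0.0000
    outer loop
      vertex 0.00 14.00 26.00
      vertex 0.00 14.00 0.00
      vertex 0.00 0.00 0.00
    endloop
  endfacet
  facet normal -1.0000 0.0000 0.0000
    outer loop
      vertex 0.00 0.00 26.00
      vertex 0.00 14.00 26.00
      vertex 0.00 0.00 0.00
    endloop
  endfacet
  facet normal 1.0000 0.0000 0.0000
    outer loop
      vertex 17.00 0.00 0.00
      vertex 17.00 14.00 0.00
      vertex 17.00 14.00 26.00
    endloop
  endfacet
  facet normal 1.0000 0.0000 0.0000
    outer loop
      vertex 17.00 0.00 0.00
      vertex 17.00 14.00 26.00
      vertex 17.00 0.00 26.00
    endloop
  endfacet
endsolid part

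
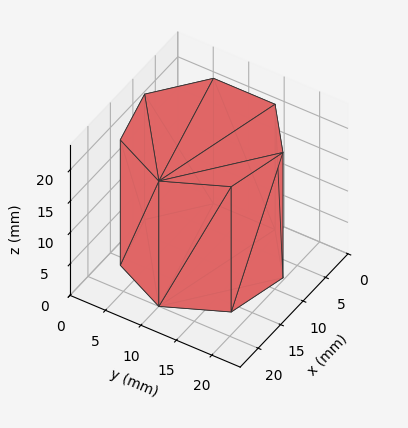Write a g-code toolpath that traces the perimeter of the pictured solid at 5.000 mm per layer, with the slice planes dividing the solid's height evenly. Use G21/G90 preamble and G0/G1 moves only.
Reading the render: the shape is a regular 7-sided prism (a cylinder approximated with 7 flat sides), circumscribed radius ≈ 10 mm, height ≈ 20 mm (dimensions read to the nearest mm from the axis ticks). For the g-code, the solid's height is divided into equal slices at the stated Δz and each level perimeter traced with G1 moves after a G0 lift.

; perimeter-only toolpath
G21 ; units = mm
G90 ; absolute positioning
G28 ; home
; layer 1
G0 Z5.000
G0 X20.000 Y10.000
G1 X16.235 Y17.818
G1 X7.775 Y19.749
G1 X0.990 Y14.339
G1 X0.990 Y5.661
G1 X7.775 Y0.251
G1 X16.235 Y2.182
G1 X20.000 Y10.000
; layer 2
G0 Z10.000
G0 X20.000 Y10.000
G1 X16.235 Y17.818
G1 X7.775 Y19.749
G1 X0.990 Y14.339
G1 X0.990 Y5.661
G1 X7.775 Y0.251
G1 X16.235 Y2.182
G1 X20.000 Y10.000
; layer 3
G0 Z15.000
G0 X20.000 Y10.000
G1 X16.235 Y17.818
G1 X7.775 Y19.749
G1 X0.990 Y14.339
G1 X0.990 Y5.661
G1 X7.775 Y0.251
G1 X16.235 Y2.182
G1 X20.000 Y10.000
; layer 4
G0 Z20.000
G0 X20.000 Y10.000
G1 X16.235 Y17.818
G1 X7.775 Y19.749
G1 X0.990 Y14.339
G1 X0.990 Y5.661
G1 X7.775 Y0.251
G1 X16.235 Y2.182
G1 X20.000 Y10.000
M2 ; end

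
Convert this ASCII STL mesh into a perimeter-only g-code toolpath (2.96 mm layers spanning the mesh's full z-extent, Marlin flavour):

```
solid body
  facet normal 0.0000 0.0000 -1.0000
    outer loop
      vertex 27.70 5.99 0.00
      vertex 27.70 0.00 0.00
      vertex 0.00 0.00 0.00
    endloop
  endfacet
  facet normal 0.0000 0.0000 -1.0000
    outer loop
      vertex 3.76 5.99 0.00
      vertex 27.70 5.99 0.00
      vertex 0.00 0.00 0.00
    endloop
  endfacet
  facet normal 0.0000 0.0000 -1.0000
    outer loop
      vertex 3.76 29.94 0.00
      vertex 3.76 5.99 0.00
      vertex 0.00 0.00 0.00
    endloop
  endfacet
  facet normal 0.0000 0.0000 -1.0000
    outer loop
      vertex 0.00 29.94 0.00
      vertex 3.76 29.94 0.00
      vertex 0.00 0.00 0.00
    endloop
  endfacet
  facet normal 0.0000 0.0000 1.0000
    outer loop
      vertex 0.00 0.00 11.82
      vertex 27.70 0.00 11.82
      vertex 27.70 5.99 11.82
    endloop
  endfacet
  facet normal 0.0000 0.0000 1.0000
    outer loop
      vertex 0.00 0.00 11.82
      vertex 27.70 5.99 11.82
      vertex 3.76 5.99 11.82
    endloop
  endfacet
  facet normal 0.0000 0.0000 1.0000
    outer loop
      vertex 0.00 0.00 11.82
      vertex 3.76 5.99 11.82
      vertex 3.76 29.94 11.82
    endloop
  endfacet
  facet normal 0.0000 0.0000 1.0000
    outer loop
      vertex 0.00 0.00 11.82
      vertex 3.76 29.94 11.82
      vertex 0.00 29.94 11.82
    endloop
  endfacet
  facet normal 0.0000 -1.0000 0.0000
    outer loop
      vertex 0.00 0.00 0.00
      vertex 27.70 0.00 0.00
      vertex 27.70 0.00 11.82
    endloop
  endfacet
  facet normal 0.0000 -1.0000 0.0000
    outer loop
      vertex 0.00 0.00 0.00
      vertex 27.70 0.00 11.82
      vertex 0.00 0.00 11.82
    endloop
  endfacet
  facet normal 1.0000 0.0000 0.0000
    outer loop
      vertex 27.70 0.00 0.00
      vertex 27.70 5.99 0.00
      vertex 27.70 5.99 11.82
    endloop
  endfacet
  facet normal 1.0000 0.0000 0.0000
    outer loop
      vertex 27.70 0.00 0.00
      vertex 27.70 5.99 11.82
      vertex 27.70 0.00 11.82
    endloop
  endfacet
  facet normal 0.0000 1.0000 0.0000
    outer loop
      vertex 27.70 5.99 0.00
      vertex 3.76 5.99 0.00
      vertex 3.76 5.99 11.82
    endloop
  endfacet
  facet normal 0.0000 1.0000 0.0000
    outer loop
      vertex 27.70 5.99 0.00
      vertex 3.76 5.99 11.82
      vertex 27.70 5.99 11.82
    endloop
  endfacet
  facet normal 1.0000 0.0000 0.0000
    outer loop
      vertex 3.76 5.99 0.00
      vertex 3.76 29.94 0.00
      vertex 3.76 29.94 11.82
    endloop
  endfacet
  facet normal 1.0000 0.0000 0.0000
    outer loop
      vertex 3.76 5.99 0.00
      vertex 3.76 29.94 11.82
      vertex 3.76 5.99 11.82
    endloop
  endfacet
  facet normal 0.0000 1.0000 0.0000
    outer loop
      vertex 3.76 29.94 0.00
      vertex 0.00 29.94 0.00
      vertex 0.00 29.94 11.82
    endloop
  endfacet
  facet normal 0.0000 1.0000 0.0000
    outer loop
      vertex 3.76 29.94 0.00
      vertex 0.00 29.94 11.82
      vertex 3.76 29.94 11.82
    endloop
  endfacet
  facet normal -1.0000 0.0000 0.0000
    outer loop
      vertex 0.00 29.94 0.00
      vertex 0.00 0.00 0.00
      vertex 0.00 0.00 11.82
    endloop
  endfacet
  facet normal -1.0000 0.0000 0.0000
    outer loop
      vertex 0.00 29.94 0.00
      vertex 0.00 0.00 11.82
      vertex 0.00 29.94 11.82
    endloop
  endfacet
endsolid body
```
; perimeter-only toolpath
G21 ; units = mm
G90 ; absolute positioning
G28 ; home
; layer 1
G0 Z2.96
G0 X0.00 Y0.00
G1 X27.70 Y0.00
G1 X27.70 Y5.99
G1 X3.76 Y5.99
G1 X3.76 Y29.94
G1 X0.00 Y29.94
G1 X0.00 Y0.00
; layer 2
G0 Z5.91
G0 X0.00 Y0.00
G1 X27.70 Y0.00
G1 X27.70 Y5.99
G1 X3.76 Y5.99
G1 X3.76 Y29.94
G1 X0.00 Y29.94
G1 X0.00 Y0.00
; layer 3
G0 Z8.87
G0 X0.00 Y0.00
G1 X27.70 Y0.00
G1 X27.70 Y5.99
G1 X3.76 Y5.99
G1 X3.76 Y29.94
G1 X0.00 Y29.94
G1 X0.00 Y0.00
; layer 4
G0 Z11.82
G0 X0.00 Y0.00
G1 X27.70 Y0.00
G1 X27.70 Y5.99
G1 X3.76 Y5.99
G1 X3.76 Y29.94
G1 X0.00 Y29.94
G1 X0.00 Y0.00
M2 ; end

The solid is an L-shaped prism: outer 27.7 × 29.9 mm, arm thicknesses ≈ 5.99 mm (horizontal) and 3.76 mm (vertical), extruded 11.8 mm in z. Slicing at Δz = 2.96 mm — 4 equal slices spanning the solid's height, so layer i sits at z = i·h/4 — gives 4 non-empty perimeters. Each is a 6-segment closed polygon; G0 lifts to the layer z and rapids to the start vertex, then G1 traces the edges.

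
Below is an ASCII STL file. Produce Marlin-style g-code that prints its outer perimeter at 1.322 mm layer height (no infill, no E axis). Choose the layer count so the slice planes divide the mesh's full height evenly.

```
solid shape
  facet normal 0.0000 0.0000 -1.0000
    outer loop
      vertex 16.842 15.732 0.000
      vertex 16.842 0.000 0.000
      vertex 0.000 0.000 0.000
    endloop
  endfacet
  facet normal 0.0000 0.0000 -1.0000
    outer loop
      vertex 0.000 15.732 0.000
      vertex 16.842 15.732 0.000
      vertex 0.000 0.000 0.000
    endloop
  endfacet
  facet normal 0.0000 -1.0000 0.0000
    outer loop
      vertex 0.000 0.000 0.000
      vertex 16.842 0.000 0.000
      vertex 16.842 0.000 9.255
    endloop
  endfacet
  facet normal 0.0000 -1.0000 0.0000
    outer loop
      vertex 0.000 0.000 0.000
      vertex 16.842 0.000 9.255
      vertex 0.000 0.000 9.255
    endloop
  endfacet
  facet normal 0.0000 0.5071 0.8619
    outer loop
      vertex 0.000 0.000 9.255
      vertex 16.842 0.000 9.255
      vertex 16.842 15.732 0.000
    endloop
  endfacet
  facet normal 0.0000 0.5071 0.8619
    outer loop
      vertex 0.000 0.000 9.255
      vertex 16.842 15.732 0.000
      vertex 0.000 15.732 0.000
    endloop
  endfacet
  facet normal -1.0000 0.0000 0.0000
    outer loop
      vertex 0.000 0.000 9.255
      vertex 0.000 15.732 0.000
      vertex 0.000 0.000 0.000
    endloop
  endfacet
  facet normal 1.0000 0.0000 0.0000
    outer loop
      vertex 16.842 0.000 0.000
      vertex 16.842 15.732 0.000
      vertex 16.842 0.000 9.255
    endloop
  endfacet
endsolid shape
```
; perimeter-only toolpath
G21 ; units = mm
G90 ; absolute positioning
G28 ; home
; layer 1
G0 Z1.322
G0 X0.000 Y0.000
G1 X16.842 Y0.000
G1 X16.842 Y13.485
G1 X0.000 Y13.485
G1 X0.000 Y0.000
; layer 2
G0 Z2.644
G0 X0.000 Y0.000
G1 X16.842 Y0.000
G1 X16.842 Y11.237
G1 X0.000 Y11.237
G1 X0.000 Y0.000
; layer 3
G0 Z3.966
G0 X0.000 Y0.000
G1 X16.842 Y0.000
G1 X16.842 Y8.990
G1 X0.000 Y8.990
G1 X0.000 Y0.000
; layer 4
G0 Z5.289
G0 X0.000 Y0.000
G1 X16.842 Y0.000
G1 X16.842 Y6.742
G1 X0.000 Y6.742
G1 X0.000 Y0.000
; layer 5
G0 Z6.611
G0 X0.000 Y0.000
G1 X16.842 Y0.000
G1 X16.842 Y4.495
G1 X0.000 Y4.495
G1 X0.000 Y0.000
; layer 6
G0 Z7.933
G0 X0.000 Y0.000
G1 X16.842 Y0.000
G1 X16.842 Y2.247
G1 X0.000 Y2.247
G1 X0.000 Y0.000
M2 ; end

The solid is a wedge (ramp): 16.8 × 15.7 mm base, rising to 9.26 mm along the y=0 edge and sloping linearly to z=0 at y=15.7. Slicing at Δz = 1.322 mm — 7 equal slices spanning the solid's height, so layer i sits at z = i·h/7 — gives 6 non-empty perimeters. Each is a 4-segment closed polygon; G0 lifts to the layer z and rapids to the start vertex, then G1 traces the edges. The cross-section shrinks linearly with z (the slice at the apex is degenerate and omitted).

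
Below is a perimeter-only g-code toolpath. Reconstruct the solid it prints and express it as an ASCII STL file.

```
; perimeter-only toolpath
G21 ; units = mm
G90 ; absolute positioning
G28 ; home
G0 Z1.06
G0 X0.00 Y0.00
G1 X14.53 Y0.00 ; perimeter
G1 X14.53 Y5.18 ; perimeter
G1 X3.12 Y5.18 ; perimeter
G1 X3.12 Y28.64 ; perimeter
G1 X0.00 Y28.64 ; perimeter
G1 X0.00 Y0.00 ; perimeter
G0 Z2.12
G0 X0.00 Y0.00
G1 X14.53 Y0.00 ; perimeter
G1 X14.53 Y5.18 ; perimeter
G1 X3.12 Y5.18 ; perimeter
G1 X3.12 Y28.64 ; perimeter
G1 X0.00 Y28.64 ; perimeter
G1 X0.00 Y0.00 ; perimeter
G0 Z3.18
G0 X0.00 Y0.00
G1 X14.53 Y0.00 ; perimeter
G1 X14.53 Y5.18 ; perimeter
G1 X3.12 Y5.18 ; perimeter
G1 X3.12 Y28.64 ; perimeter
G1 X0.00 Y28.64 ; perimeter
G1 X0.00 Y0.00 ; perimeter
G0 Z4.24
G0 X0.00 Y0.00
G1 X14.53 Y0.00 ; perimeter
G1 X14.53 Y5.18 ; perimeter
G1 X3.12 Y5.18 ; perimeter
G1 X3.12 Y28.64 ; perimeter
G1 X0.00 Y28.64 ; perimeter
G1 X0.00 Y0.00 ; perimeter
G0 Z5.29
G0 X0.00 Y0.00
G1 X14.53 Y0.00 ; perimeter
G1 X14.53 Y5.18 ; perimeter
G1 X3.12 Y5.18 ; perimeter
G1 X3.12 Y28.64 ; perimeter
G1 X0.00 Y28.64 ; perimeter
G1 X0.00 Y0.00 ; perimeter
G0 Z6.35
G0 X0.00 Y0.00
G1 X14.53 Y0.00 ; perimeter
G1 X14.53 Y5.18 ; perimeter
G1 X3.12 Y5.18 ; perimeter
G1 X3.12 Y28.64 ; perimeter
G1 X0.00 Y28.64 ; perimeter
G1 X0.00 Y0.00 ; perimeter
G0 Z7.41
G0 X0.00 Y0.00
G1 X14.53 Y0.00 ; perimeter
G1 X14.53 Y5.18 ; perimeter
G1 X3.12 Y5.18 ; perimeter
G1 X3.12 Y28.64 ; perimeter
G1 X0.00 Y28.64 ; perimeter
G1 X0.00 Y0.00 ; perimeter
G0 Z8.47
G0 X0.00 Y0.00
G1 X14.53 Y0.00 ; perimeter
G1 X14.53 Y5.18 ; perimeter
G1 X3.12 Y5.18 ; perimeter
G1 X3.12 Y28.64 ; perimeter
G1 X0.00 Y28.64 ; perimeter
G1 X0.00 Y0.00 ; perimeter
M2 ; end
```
solid part
  facet normal 0.0000 0.0000 -1.0000
    outer loop
      vertex 14.53 5.18 0.00
      vertex 14.53 0.00 0.00
      vertex 0.00 0.00 0.00
    endloop
  endfacet
  facet normal 0.0000 0.0000 -1.0000
    outer loop
      vertex 3.12 5.18 0.00
      vertex 14.53 5.18 0.00
      vertex 0.00 0.00 0.00
    endloop
  endfacet
  facet normal 0.0000 0.0000 -1.0000
    outer loop
      vertex 3.12 28.64 0.00
      vertex 3.12 5.18 0.00
      vertex 0.00 0.00 0.00
    endloop
  endfacet
  facet normal 0.0000 0.0000 -1.0000
    outer loop
      vertex 0.00 28.64 0.00
      vertex 3.12 28.64 0.00
      vertex 0.00 0.00 0.00
    endloop
  endfacet
  facet normal 0.0000 0.0000 1.0000
    outer loop
      vertex 0.00 0.00 8.47
      vertex 14.53 0.00 8.47
      vertex 14.53 5.18 8.47
    endloop
  endfacet
  facet normal 0.0000 0.0000 1.0000
    outer loop
      vertex 0.00 0.00 8.47
      vertex 14.53 5.18 8.47
      vertex 3.12 5.18 8.47
    endloop
  endfacet
  facet normal 0.0000 0.0000 1.0000
    outer loop
      vertex 0.00 0.00 8.47
      vertex 3.12 5.18 8.47
      vertex 3.12 28.64 8.47
    endloop
  endfacet
  facet normal 0.0000 0.0000 1.0000
    outer loop
      vertex 0.00 0.00 8.47
      vertex 3.12 28.64 8.47
      vertex 0.00 28.64 8.47
    endloop
  endfacet
  facet normal 0.0000 -1.0000 0.0000
    outer loop
      vertex 0.00 0.00 0.00
      vertex 14.53 0.00 0.00
      vertex 14.53 0.00 8.47
    endloop
  endfacet
  facet normal 0.0000 -1.0000 0.0000
    outer loop
      vertex 0.00 0.00 0.00
      vertex 14.53 0.00 8.47
      vertex 0.00 0.00 8.47
    endloop
  endfacet
  facet normal 1.0000 0.0000 0.0000
    outer loop
      vertex 14.53 0.00 0.00
      vertex 14.53 5.18 0.00
      vertex 14.53 5.18 8.47
    endloop
  endfacet
  facet normal 1.0000 0.0000 0.0000
    outer loop
      vertex 14.53 0.00 0.00
      vertex 14.53 5.18 8.47
      vertex 14.53 0.00 8.47
    endloop
  endfacet
  facet normal 0.0000 1.0000 0.0000
    outer loop
      vertex 14.53 5.18 0.00
      vertex 3.12 5.18 0.00
      vertex 3.12 5.18 8.47
    endloop
  endfacet
  facet normal 0.0000 1.0000 0.0000
    outer loop
      vertex 14.53 5.18 0.00
      vertex 3.12 5.18 8.47
      vertex 14.53 5.18 8.47
    endloop
  endfacet
  facet normal 1.0000 0.0000 0.0000
    outer loop
      vertex 3.12 5.18 0.00
      vertex 3.12 28.64 0.00
      vertex 3.12 28.64 8.47
    endloop
  endfacet
  facet normal 1.0000 0.0000 0.0000
    outer loop
      vertex 3.12 5.18 0.00
      vertex 3.12 28.64 8.47
      vertex 3.12 5.18 8.47
    endloop
  endfacet
  facet normal 0.0000 1.0000 0.0000
    outer loop
      vertex 3.12 28.64 0.00
      vertex 0.00 28.64 0.00
      vertex 0.00 28.64 8.47
    endloop
  endfacet
  facet normal 0.0000 1.0000 0.0000
    outer loop
      vertex 3.12 28.64 0.00
      vertex 0.00 28.64 8.47
      vertex 3.12 28.64 8.47
    endloop
  endfacet
  facet normal -1.0000 0.0000 0.0000
    outer loop
      vertex 0.00 28.64 0.00
      vertex 0.00 0.00 0.00
      vertex 0.00 0.00 8.47
    endloop
  endfacet
  facet normal -1.0000 0.0000 0.0000
    outer loop
      vertex 0.00 28.64 0.00
      vertex 0.00 0.00 8.47
      vertex 0.00 28.64 8.47
    endloop
  endfacet
endsolid part

The G0 Z moves step by Δz≈1.06 mm. Every layer's G1 loop is the same polygon, so the solid is a straight extrusion of it from z=0 to z≈8.47. Closing with flat bottom and top caps and triangulating gives 20 facets — an L-shaped prism: outer 14.5 × 28.6 mm, arm thicknesses ≈ 5.18 mm (horizontal) and 3.12 mm (vertical), extruded 8.47 mm in z.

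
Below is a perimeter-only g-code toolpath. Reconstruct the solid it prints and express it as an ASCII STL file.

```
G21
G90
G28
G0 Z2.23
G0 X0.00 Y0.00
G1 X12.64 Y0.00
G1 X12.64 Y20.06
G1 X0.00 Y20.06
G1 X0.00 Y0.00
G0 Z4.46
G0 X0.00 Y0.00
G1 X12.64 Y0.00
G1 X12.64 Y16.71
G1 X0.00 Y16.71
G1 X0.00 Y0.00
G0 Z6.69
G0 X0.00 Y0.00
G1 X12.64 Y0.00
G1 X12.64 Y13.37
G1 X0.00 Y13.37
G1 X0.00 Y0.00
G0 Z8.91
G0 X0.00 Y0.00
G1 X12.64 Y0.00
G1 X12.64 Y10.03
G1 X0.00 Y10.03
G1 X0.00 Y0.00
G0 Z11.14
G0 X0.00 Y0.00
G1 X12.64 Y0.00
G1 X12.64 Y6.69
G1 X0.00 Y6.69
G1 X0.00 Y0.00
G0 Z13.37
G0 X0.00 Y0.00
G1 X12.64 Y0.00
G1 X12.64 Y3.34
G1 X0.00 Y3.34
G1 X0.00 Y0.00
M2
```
solid part
  facet normal 0.0000 0.0000 -1.0000
    outer loop
      vertex 12.64 23.40 0.00
      vertex 12.64 0.00 0.00
      vertex 0.00 0.00 0.00
    endloop
  endfacet
  facet normal 0.0000 0.0000 -1.0000
    outer loop
      vertex 0.00 23.40 0.00
      vertex 12.64 23.40 0.00
      vertex 0.00 0.00 0.00
    endloop
  endfacet
  facet normal 0.0000 -1.0000 0.0000
    outer loop
      vertex 0.00 0.00 0.00
      vertex 12.64 0.00 0.00
      vertex 12.64 0.00 15.60
    endloop
  endfacet
  facet normal 0.0000 -1.0000 0.0000
    outer loop
      vertex 0.00 0.00 0.00
      vertex 12.64 0.00 15.60
      vertex 0.00 0.00 15.60
    endloop
  endfacet
  facet normal 0.0000 0.5547 0.8321
    outer loop
      vertex 0.00 0.00 15.60
      vertex 12.64 0.00 15.60
      vertex 12.64 23.40 0.00
    endloop
  endfacet
  facet normal 0.0000 0.5547 0.8321
    outer loop
      vertex 0.00 0.00 15.60
      vertex 12.64 23.40 0.00
      vertex 0.00 23.40 0.00
    endloop
  endfacet
  facet normal -1.0000 0.0000 0.0000
    outer loop
      vertex 0.00 0.00 15.60
      vertex 0.00 23.40 0.00
      vertex 0.00 0.00 0.00
    endloop
  endfacet
  facet normal 1.0000 0.0000 0.0000
    outer loop
      vertex 12.64 0.00 0.00
      vertex 12.64 23.40 0.00
      vertex 12.64 0.00 15.60
    endloop
  endfacet
endsolid part

The G0 Z moves step by Δz≈2.23 mm. The G1 loops shrink linearly with z, so the solid tapers from its base footprint up to z≈15.6. Closing with a flat bottom cap and the tapered top and triangulating gives 8 facets — a wedge (ramp): 12.6 × 23.4 mm base, rising to 15.6 mm along the y=0 edge and sloping linearly to z=0 at y=23.4.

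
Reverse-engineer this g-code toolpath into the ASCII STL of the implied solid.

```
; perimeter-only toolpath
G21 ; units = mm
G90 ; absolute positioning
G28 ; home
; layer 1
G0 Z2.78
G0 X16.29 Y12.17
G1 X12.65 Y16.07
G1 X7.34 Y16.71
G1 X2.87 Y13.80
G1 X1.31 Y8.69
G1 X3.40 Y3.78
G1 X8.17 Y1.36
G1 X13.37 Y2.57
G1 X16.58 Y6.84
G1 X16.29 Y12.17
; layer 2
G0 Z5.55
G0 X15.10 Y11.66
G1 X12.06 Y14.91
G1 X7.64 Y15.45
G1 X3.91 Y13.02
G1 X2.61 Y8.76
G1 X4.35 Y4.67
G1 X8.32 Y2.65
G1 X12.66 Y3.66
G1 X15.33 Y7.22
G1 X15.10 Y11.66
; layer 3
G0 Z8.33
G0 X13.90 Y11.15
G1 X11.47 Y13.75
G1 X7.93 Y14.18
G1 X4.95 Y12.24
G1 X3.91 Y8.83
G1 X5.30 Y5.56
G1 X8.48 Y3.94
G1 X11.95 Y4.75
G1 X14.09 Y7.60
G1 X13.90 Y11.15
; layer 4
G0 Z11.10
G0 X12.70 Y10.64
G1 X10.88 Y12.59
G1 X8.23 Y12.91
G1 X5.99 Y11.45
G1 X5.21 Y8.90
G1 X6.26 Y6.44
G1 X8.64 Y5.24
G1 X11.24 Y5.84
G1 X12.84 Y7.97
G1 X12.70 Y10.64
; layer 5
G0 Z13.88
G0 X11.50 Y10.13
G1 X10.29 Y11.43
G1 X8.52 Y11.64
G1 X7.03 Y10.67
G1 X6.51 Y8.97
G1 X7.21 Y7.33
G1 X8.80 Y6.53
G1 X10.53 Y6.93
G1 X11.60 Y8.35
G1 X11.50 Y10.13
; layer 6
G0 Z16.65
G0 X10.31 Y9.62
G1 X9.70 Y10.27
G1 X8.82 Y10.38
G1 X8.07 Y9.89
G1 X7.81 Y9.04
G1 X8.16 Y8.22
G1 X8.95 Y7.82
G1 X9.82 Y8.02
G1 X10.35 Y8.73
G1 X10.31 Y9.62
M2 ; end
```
solid part
  facet normal 0.0000 0.0000 -1.0000
    outer loop
      vertex 7.05 17.98 0.00
      vertex 13.24 17.23 0.00
      vertex 17.49 12.68 0.00
    endloop
  endfacet
  facet normal 0.0000 0.0000 -1.0000
    outer loop
      vertex 1.83 14.58 0.00
      vertex 7.05 17.98 0.00
      vertex 17.49 12.68 0.00
    endloop
  endfacet
  facet normal 0.0000 0.0000 -1.0000
    outer loop
      vertex 0.01 8.62 0.00
      vertex 1.83 14.58 0.00
      vertex 17.49 12.68 0.00
    endloop
  endfacet
  facet normal 0.0000 0.0000 -1.0000
    outer loop
      vertex 2.45 2.89 0.00
      vertex 0.01 8.62 0.00
      vertex 17.49 12.68 0.00
    endloop
  endfacet
  facet normal 0.0000 0.0000 -1.0000
    outer loop
      vertex 8.01 0.07 0.00
      vertex 2.45 2.89 0.00
      vertex 17.49 12.68 0.00
    endloop
  endfacet
  facet normal 0.0000 0.0000 -1.0000
    outer loop
      vertex 14.08 1.48 0.00
      vertex 8.01 0.07 0.00
      vertex 17.49 12.68 0.00
    endloop
  endfacet
  facet normal 0.0000 0.0000 -1.0000
    outer loop
      vertex 17.82 6.46 0.00
      vertex 14.08 1.48 0.00
      vertex 17.49 12.68 0.00
    endloop
  endfacet
  facet normal 0.6688 0.6247 0.4032
    outer loop
      vertex 17.49 12.68 0.00
      vertex 13.24 17.23 0.00
      vertex 9.11 9.11 19.43
    endloop
  endfacet
  facet normal 0.1101 0.9085 0.4031
    outer loop
      vertex 13.24 17.23 0.00
      vertex 7.05 17.98 0.00
      vertex 9.11 9.11 19.43
    endloop
  endfacet
  facet normal -0.4995 0.7669 0.4030
    outer loop
      vertex 7.05 17.98 0.00
      vertex 1.83 14.58 0.00
      vertex 9.11 9.11 19.43
    endloop
  endfacet
  facet normal -0.8752 0.2673 0.4032
    outer loop
      vertex 1.83 14.58 0.00
      vertex 0.01 8.62 0.00
      vertex 9.11 9.11 19.43
    endloop
  endfacet
  facet normal -0.8419 -0.3585 0.4033
    outer loop
      vertex 0.01 8.62 0.00
      vertex 2.45 2.89 0.00
      vertex 9.11 9.11 19.43
    endloop
  endfacet
  facet normal -0.4139 -0.8162 0.4032
    outer loop
      vertex 2.45 2.89 0.00
      vertex 8.01 0.07 0.00
      vertex 9.11 9.11 19.43
    endloop
  endfacet
  facet normal 0.2071 -0.8915 0.4030
    outer loop
      vertex 8.01 0.07 0.00
      vertex 14.08 1.48 0.00
      vertex 9.11 9.11 19.43
    endloop
  endfacet
  facet normal 0.7318 -0.5496 0.4030
    outer loop
      vertex 14.08 1.48 0.00
      vertex 17.82 6.46 0.00
      vertex 9.11 9.11 19.43
    endloop
  endfacet
  facet normal 0.9139 0.0485 0.4031
    outer loop
      vertex 17.82 6.46 0.00
      vertex 17.49 12.68 0.00
      vertex 9.11 9.11 19.43
    endloop
  endfacet
endsolid part

The G0 Z moves step by Δz≈2.78 mm. The G1 loops shrink linearly with z, so the solid tapers from its base footprint up to z≈19.4. Closing with a flat bottom cap and the tapered top and triangulating gives 16 facets — a regular 9-sided pyramid, base circumscribed radius ≈ 9.11 mm, apex at z ≈ 19.4 mm.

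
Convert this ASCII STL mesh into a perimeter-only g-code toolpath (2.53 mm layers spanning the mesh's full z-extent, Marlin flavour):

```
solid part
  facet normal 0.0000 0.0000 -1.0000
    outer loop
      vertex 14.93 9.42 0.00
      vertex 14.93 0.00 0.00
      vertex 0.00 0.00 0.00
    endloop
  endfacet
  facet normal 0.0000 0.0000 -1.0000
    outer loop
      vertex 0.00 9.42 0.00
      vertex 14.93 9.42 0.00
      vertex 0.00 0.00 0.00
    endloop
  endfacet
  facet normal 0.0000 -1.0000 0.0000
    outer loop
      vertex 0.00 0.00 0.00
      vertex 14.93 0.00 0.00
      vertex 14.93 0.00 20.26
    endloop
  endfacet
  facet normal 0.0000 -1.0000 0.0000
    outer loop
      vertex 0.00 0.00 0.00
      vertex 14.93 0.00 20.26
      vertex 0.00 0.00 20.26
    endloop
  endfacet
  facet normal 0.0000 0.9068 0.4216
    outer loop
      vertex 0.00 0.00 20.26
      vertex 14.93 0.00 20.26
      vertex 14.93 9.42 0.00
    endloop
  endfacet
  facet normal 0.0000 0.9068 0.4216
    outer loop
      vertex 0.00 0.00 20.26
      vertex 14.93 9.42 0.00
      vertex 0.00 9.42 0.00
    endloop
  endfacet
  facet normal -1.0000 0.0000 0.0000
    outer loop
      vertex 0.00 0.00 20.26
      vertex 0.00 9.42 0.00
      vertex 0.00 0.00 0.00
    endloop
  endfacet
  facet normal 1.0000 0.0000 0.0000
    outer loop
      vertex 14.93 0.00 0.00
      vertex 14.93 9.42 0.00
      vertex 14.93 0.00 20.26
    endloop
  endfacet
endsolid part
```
; perimeter-only toolpath
G21 ; units = mm
G90 ; absolute positioning
G28 ; home
; layer 1
G0 Z2.53
G0 X0.00 Y0.00
G1 X14.93 Y0.00
G1 X14.93 Y8.24
G1 X0.00 Y8.24
G1 X0.00 Y0.00
; layer 2
G0 Z5.07
G0 X0.00 Y0.00
G1 X14.93 Y0.00
G1 X14.93 Y7.06
G1 X0.00 Y7.06
G1 X0.00 Y0.00
; layer 3
G0 Z7.60
G0 X0.00 Y0.00
G1 X14.93 Y0.00
G1 X14.93 Y5.89
G1 X0.00 Y5.89
G1 X0.00 Y0.00
; layer 4
G0 Z10.13
G0 X0.00 Y0.00
G1 X14.93 Y0.00
G1 X14.93 Y4.71
G1 X0.00 Y4.71
G1 X0.00 Y0.00
; layer 5
G0 Z12.66
G0 X0.00 Y0.00
G1 X14.93 Y0.00
G1 X14.93 Y3.53
G1 X0.00 Y3.53
G1 X0.00 Y0.00
; layer 6
G0 Z15.20
G0 X0.00 Y0.00
G1 X14.93 Y0.00
G1 X14.93 Y2.35
G1 X0.00 Y2.35
G1 X0.00 Y0.00
; layer 7
G0 Z17.73
G0 X0.00 Y0.00
G1 X14.93 Y0.00
G1 X14.93 Y1.18
G1 X0.00 Y1.18
G1 X0.00 Y0.00
M2 ; end

The solid is a wedge (ramp): 14.9 × 9.42 mm base, rising to 20.3 mm along the y=0 edge and sloping linearly to z=0 at y=9.42. Slicing at Δz = 2.53 mm — 8 equal slices spanning the solid's height, so layer i sits at z = i·h/8 — gives 7 non-empty perimeters. Each is a 4-segment closed polygon; G0 lifts to the layer z and rapids to the start vertex, then G1 traces the edges. The cross-section shrinks linearly with z (the slice at the apex is degenerate and omitted).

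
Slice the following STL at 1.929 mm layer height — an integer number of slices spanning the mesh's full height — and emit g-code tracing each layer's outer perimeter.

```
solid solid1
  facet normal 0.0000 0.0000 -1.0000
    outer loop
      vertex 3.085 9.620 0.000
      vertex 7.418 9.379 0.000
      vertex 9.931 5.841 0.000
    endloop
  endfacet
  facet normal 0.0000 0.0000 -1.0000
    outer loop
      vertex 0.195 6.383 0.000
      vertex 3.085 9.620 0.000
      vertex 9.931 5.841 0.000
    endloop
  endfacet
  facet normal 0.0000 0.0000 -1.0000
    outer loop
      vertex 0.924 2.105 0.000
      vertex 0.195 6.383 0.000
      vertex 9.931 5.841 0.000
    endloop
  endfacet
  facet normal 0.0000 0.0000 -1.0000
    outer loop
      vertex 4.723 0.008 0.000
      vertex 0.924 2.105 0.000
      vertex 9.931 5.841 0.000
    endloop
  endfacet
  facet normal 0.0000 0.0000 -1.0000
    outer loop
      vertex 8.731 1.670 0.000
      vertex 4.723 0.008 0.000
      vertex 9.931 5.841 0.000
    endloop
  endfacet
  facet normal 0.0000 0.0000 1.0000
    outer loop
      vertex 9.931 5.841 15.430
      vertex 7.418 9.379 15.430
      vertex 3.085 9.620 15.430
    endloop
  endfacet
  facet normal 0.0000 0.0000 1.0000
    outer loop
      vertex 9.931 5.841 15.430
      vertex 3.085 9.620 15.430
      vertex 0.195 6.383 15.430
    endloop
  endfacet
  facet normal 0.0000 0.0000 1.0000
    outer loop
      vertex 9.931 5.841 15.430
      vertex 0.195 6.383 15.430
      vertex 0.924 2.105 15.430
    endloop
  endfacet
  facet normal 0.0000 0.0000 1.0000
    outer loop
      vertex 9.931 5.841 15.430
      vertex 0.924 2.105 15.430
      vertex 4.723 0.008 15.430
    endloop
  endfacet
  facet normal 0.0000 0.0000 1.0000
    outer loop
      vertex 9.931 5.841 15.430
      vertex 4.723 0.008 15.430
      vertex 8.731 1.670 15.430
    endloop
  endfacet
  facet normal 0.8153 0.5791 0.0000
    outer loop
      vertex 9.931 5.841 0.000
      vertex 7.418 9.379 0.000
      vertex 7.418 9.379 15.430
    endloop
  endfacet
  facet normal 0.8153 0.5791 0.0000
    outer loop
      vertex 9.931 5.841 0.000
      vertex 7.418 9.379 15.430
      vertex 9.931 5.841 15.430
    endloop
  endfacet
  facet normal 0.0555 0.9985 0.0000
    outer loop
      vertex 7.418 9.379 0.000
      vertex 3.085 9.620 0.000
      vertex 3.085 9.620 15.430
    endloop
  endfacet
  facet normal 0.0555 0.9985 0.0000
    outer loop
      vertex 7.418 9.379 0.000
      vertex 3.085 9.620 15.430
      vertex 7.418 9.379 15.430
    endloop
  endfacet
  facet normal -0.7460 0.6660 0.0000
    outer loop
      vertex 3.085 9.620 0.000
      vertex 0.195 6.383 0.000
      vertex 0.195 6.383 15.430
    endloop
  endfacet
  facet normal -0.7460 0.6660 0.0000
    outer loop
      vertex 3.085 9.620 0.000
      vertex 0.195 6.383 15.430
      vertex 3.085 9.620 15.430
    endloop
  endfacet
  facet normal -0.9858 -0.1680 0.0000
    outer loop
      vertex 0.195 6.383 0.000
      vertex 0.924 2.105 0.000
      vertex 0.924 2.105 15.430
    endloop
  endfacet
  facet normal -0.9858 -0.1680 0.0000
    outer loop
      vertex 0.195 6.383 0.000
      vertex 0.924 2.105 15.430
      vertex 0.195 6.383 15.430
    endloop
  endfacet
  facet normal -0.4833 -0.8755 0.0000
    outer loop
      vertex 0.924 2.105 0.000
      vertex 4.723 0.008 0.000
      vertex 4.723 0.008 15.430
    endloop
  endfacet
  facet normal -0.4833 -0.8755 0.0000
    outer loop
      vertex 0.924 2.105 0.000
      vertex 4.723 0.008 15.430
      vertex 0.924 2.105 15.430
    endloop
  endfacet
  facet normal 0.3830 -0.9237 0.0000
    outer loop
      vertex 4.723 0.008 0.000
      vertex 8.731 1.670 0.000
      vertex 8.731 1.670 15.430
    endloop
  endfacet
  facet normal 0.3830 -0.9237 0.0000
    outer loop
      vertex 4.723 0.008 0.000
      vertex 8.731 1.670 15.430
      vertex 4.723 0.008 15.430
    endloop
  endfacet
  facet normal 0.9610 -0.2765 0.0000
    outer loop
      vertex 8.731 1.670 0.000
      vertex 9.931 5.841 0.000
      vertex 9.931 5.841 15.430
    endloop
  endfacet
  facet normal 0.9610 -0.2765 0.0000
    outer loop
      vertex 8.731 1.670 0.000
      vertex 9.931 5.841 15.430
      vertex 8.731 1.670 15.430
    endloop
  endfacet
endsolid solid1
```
; perimeter-only toolpath
G21 ; units = mm
G90 ; absolute positioning
G28 ; home
; layer 1
G0 Z1.929
G0 X9.931 Y5.841
G1 X7.418 Y9.379
G1 X3.085 Y9.620
G1 X0.195 Y6.383
G1 X0.924 Y2.105
G1 X4.723 Y0.008
G1 X8.731 Y1.670
G1 X9.931 Y5.841
; layer 2
G0 Z3.857
G0 X9.931 Y5.841
G1 X7.418 Y9.379
G1 X3.085 Y9.620
G1 X0.195 Y6.383
G1 X0.924 Y2.105
G1 X4.723 Y0.008
G1 X8.731 Y1.670
G1 X9.931 Y5.841
; layer 3
G0 Z5.786
G0 X9.931 Y5.841
G1 X7.418 Y9.379
G1 X3.085 Y9.620
G1 X0.195 Y6.383
G1 X0.924 Y2.105
G1 X4.723 Y0.008
G1 X8.731 Y1.670
G1 X9.931 Y5.841
; layer 4
G0 Z7.715
G0 X9.931 Y5.841
G1 X7.418 Y9.379
G1 X3.085 Y9.620
G1 X0.195 Y6.383
G1 X0.924 Y2.105
G1 X4.723 Y0.008
G1 X8.731 Y1.670
G1 X9.931 Y5.841
; layer 5
G0 Z9.644
G0 X9.931 Y5.841
G1 X7.418 Y9.379
G1 X3.085 Y9.620
G1 X0.195 Y6.383
G1 X0.924 Y2.105
G1 X4.723 Y0.008
G1 X8.731 Y1.670
G1 X9.931 Y5.841
; layer 6
G0 Z11.572
G0 X9.931 Y5.841
G1 X7.418 Y9.379
G1 X3.085 Y9.620
G1 X0.195 Y6.383
G1 X0.924 Y2.105
G1 X4.723 Y0.008
G1 X8.731 Y1.670
G1 X9.931 Y5.841
; layer 7
G0 Z13.501
G0 X9.931 Y5.841
G1 X7.418 Y9.379
G1 X3.085 Y9.620
G1 X0.195 Y6.383
G1 X0.924 Y2.105
G1 X4.723 Y0.008
G1 X8.731 Y1.670
G1 X9.931 Y5.841
; layer 8
G0 Z15.430
G0 X9.931 Y5.841
G1 X7.418 Y9.379
G1 X3.085 Y9.620
G1 X0.195 Y6.383
G1 X0.924 Y2.105
G1 X4.723 Y0.008
G1 X8.731 Y1.670
G1 X9.931 Y5.841
M2 ; end

The solid is a regular 7-sided prism (a cylinder approximated with 7 flat sides), circumscribed radius ≈ 5 mm, height ≈ 15.4 mm. Slicing at Δz = 1.929 mm — 8 equal slices spanning the solid's height, so layer i sits at z = i·h/8 — gives 8 non-empty perimeters. Each is a 7-segment closed polygon; G0 lifts to the layer z and rapids to the start vertex, then G1 traces the edges.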